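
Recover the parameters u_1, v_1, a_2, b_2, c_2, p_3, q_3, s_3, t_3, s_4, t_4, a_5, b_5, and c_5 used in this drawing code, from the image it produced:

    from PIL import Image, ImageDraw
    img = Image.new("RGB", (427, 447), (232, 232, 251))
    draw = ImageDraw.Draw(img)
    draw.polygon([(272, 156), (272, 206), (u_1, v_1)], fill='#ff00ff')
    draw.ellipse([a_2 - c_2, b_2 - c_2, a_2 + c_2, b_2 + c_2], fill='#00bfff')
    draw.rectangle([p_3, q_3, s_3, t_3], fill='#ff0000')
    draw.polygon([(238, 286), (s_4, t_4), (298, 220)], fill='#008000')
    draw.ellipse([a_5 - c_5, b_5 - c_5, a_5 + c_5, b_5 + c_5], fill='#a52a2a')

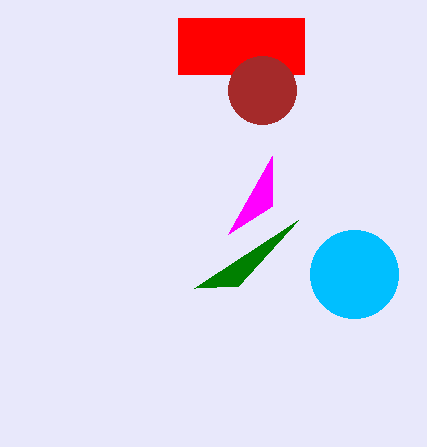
u_1 = 228; v_1 = 234; a_2 = 354; b_2 = 274; c_2 = 44; p_3 = 178; q_3 = 18; s_3 = 304; t_3 = 74; s_4 = 194; t_4 = 288; a_5 = 262; b_5 = 90; c_5 = 34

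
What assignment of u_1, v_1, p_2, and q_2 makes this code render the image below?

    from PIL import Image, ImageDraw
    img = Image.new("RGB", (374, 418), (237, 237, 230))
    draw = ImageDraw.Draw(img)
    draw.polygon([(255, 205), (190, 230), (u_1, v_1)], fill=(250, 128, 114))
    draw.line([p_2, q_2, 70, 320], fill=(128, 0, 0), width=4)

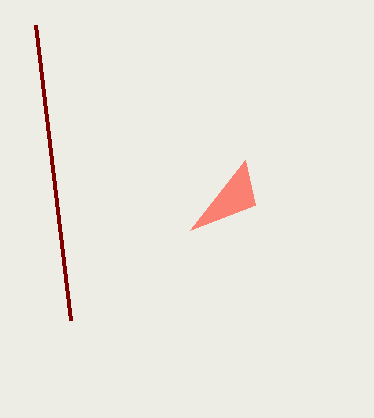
u_1 = 245
v_1 = 160
p_2 = 35
q_2 = 25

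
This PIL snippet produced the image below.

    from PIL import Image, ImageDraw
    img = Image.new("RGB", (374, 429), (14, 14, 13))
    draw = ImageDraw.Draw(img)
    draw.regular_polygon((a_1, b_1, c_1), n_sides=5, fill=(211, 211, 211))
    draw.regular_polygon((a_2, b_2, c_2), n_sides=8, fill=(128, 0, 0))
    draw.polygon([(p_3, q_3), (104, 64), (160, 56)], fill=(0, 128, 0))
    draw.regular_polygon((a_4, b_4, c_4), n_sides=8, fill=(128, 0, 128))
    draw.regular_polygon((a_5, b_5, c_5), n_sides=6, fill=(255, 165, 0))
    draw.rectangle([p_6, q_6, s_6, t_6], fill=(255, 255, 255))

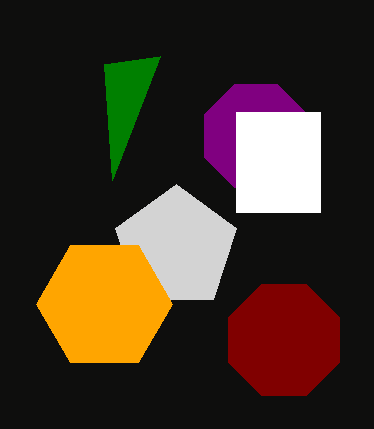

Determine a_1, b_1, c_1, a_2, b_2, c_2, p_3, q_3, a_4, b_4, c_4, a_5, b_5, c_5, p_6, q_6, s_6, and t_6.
a_1 = 176, b_1 = 248, c_1 = 64, a_2 = 284, b_2 = 340, c_2 = 60, p_3 = 112, q_3 = 180, a_4 = 256, b_4 = 136, c_4 = 56, a_5 = 104, b_5 = 304, c_5 = 68, p_6 = 236, q_6 = 112, s_6 = 320, t_6 = 212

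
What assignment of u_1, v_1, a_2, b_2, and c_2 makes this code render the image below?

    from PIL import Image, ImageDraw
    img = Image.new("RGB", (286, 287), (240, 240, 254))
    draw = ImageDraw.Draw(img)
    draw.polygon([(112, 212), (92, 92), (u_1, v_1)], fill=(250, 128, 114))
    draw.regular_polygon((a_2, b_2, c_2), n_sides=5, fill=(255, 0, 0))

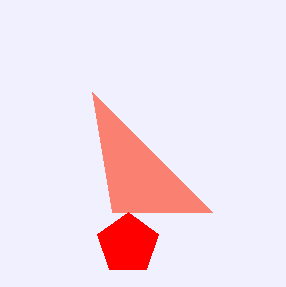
u_1 = 212, v_1 = 212, a_2 = 128, b_2 = 244, c_2 = 32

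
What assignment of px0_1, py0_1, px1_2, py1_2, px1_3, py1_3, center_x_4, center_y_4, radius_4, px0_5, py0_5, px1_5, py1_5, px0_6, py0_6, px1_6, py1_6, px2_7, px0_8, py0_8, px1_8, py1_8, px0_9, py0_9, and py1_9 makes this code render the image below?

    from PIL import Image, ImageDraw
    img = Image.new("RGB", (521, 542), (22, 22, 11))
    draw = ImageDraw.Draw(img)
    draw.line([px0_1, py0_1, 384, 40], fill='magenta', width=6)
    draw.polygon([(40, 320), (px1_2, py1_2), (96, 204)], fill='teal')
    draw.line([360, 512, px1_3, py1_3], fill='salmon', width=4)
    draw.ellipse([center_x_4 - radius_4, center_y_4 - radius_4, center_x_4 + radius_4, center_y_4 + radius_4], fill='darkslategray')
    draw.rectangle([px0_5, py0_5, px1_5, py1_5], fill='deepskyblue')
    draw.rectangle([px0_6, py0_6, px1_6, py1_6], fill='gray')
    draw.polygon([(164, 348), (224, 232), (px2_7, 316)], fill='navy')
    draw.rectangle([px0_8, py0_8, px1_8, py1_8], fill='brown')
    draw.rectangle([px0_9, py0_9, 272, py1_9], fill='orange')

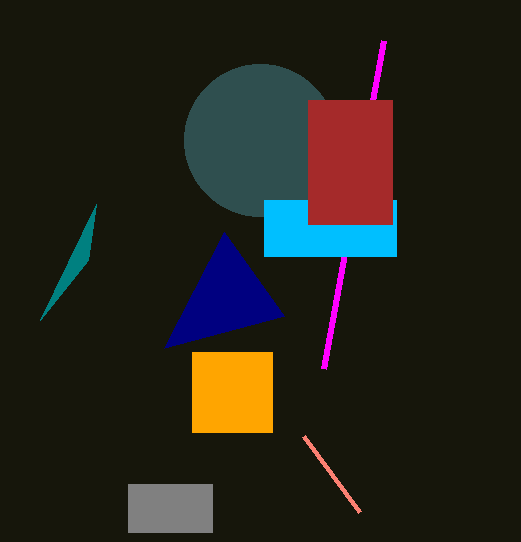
px0_1 = 324
py0_1 = 368
px1_2 = 88
py1_2 = 260
px1_3 = 304
py1_3 = 436
center_x_4 = 260
center_y_4 = 140
radius_4 = 76
px0_5 = 264
py0_5 = 200
px1_5 = 396
py1_5 = 256
px0_6 = 128
py0_6 = 484
px1_6 = 212
py1_6 = 532
px2_7 = 284
px0_8 = 308
py0_8 = 100
px1_8 = 392
py1_8 = 224
px0_9 = 192
py0_9 = 352
py1_9 = 432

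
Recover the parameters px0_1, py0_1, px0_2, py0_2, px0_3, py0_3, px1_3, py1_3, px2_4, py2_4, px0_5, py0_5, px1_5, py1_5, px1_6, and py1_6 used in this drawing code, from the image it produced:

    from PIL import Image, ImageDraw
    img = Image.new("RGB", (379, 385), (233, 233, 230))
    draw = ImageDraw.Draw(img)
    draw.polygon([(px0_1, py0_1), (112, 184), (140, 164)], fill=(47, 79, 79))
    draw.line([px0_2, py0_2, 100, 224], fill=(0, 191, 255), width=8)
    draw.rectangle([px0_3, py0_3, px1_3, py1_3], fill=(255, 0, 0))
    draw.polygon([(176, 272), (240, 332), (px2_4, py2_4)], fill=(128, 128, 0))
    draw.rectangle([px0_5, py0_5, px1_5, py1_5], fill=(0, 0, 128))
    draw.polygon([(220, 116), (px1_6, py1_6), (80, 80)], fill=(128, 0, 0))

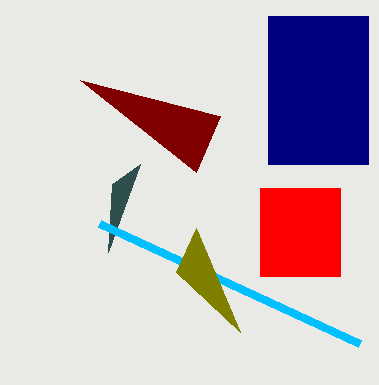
px0_1 = 108; py0_1 = 252; px0_2 = 360; py0_2 = 344; px0_3 = 260; py0_3 = 188; px1_3 = 340; py1_3 = 276; px2_4 = 196; py2_4 = 228; px0_5 = 268; py0_5 = 16; px1_5 = 368; py1_5 = 164; px1_6 = 196; py1_6 = 172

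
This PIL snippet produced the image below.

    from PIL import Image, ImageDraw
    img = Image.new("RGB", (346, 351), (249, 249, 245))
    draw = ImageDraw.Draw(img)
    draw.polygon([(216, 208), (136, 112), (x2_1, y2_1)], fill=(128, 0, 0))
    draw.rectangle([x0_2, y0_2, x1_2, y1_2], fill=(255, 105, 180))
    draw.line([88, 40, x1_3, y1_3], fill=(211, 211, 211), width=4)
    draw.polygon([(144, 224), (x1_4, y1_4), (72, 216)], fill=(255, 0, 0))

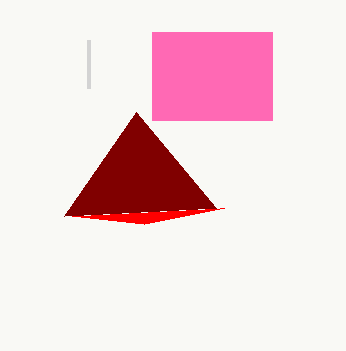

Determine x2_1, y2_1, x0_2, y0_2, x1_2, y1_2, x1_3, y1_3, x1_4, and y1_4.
x2_1 = 64; y2_1 = 216; x0_2 = 152; y0_2 = 32; x1_2 = 272; y1_2 = 120; x1_3 = 88; y1_3 = 88; x1_4 = 224; y1_4 = 208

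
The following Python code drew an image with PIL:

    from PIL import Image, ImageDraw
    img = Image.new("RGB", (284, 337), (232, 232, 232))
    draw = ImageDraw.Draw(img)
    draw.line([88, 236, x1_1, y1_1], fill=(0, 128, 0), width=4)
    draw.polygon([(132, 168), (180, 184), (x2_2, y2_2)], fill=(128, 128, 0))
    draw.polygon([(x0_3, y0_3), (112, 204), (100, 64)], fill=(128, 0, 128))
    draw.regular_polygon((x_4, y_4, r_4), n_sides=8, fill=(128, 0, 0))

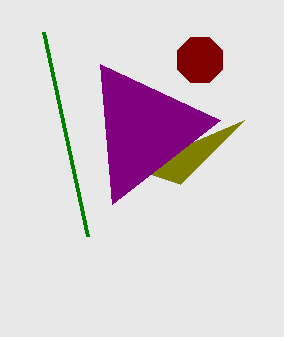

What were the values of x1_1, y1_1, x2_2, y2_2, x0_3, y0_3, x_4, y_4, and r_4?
x1_1 = 44; y1_1 = 32; x2_2 = 244; y2_2 = 120; x0_3 = 220; y0_3 = 120; x_4 = 200; y_4 = 60; r_4 = 24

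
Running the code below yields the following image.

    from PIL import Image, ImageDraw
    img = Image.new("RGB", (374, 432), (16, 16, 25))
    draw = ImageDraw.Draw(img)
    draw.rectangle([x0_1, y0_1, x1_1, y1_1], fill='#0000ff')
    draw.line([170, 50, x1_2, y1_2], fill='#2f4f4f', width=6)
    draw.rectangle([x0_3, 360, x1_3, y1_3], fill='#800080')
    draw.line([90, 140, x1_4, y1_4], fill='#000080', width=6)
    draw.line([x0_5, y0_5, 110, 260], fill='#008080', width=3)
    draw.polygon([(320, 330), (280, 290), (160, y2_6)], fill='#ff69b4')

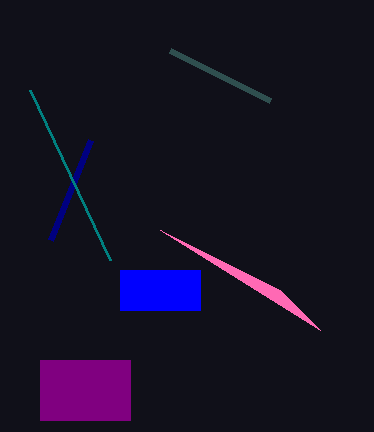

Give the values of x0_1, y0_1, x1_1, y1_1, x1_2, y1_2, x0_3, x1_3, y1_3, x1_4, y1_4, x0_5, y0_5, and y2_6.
x0_1 = 120, y0_1 = 270, x1_1 = 200, y1_1 = 310, x1_2 = 270, y1_2 = 100, x0_3 = 40, x1_3 = 130, y1_3 = 420, x1_4 = 50, y1_4 = 240, x0_5 = 30, y0_5 = 90, y2_6 = 230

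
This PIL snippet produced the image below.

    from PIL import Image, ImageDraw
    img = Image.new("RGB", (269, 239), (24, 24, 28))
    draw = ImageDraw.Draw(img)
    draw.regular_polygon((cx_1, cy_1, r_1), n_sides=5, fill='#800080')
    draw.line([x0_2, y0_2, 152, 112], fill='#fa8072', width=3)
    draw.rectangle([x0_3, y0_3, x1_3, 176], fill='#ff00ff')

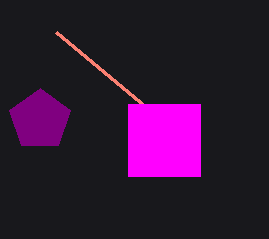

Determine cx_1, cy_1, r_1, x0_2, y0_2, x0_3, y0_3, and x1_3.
cx_1 = 40; cy_1 = 120; r_1 = 32; x0_2 = 56; y0_2 = 32; x0_3 = 128; y0_3 = 104; x1_3 = 200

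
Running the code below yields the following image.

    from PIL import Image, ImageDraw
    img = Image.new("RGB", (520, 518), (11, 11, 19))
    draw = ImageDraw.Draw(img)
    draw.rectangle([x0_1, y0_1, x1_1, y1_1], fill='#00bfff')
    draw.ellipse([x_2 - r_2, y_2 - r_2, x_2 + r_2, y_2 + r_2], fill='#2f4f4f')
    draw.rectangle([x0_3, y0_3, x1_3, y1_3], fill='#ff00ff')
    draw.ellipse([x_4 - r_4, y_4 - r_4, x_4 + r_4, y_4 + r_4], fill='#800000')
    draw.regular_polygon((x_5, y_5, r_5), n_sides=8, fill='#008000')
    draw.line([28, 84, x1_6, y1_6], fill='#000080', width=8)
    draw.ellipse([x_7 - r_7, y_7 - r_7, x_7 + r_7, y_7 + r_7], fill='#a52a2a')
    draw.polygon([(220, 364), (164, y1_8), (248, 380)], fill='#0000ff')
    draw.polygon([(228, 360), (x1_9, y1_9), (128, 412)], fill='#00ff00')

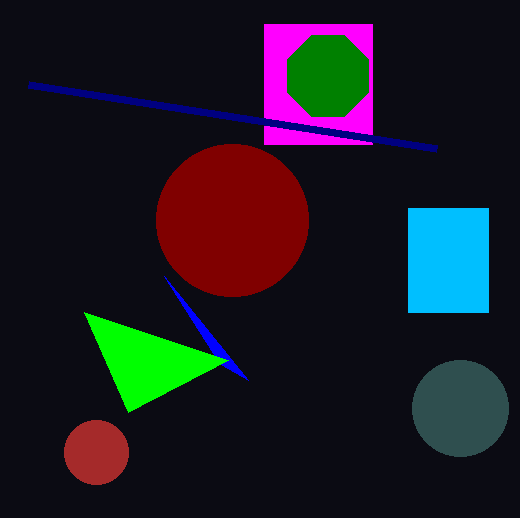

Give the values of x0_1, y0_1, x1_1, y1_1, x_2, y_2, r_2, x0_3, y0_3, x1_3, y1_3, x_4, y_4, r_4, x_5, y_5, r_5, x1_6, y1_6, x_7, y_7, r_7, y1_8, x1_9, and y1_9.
x0_1 = 408; y0_1 = 208; x1_1 = 488; y1_1 = 312; x_2 = 460; y_2 = 408; r_2 = 48; x0_3 = 264; y0_3 = 24; x1_3 = 372; y1_3 = 144; x_4 = 232; y_4 = 220; r_4 = 76; x_5 = 328; y_5 = 76; r_5 = 44; x1_6 = 436; y1_6 = 148; x_7 = 96; y_7 = 452; r_7 = 32; y1_8 = 276; x1_9 = 84; y1_9 = 312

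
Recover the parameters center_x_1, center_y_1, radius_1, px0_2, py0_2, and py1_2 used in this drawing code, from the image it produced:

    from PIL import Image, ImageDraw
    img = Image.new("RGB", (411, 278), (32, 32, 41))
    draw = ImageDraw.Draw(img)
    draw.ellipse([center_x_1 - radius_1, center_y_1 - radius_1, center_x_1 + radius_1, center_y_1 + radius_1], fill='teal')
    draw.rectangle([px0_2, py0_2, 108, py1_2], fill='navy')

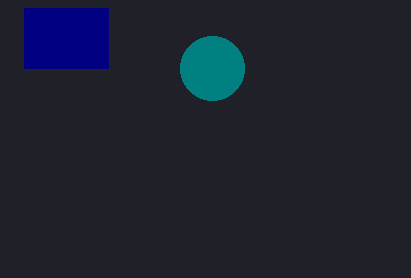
center_x_1 = 212, center_y_1 = 68, radius_1 = 32, px0_2 = 24, py0_2 = 8, py1_2 = 68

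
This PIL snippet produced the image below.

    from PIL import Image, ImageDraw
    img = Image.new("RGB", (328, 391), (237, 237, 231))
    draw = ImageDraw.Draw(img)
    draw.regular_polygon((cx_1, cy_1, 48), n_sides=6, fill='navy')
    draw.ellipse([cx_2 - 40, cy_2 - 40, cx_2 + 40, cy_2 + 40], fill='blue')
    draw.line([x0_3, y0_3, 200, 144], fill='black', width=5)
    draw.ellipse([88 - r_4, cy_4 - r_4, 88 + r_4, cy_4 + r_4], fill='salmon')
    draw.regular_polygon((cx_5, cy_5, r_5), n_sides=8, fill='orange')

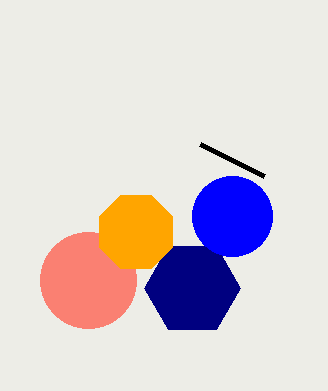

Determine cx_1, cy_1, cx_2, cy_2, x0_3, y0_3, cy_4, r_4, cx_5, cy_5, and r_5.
cx_1 = 192; cy_1 = 288; cx_2 = 232; cy_2 = 216; x0_3 = 264; y0_3 = 176; cy_4 = 280; r_4 = 48; cx_5 = 136; cy_5 = 232; r_5 = 40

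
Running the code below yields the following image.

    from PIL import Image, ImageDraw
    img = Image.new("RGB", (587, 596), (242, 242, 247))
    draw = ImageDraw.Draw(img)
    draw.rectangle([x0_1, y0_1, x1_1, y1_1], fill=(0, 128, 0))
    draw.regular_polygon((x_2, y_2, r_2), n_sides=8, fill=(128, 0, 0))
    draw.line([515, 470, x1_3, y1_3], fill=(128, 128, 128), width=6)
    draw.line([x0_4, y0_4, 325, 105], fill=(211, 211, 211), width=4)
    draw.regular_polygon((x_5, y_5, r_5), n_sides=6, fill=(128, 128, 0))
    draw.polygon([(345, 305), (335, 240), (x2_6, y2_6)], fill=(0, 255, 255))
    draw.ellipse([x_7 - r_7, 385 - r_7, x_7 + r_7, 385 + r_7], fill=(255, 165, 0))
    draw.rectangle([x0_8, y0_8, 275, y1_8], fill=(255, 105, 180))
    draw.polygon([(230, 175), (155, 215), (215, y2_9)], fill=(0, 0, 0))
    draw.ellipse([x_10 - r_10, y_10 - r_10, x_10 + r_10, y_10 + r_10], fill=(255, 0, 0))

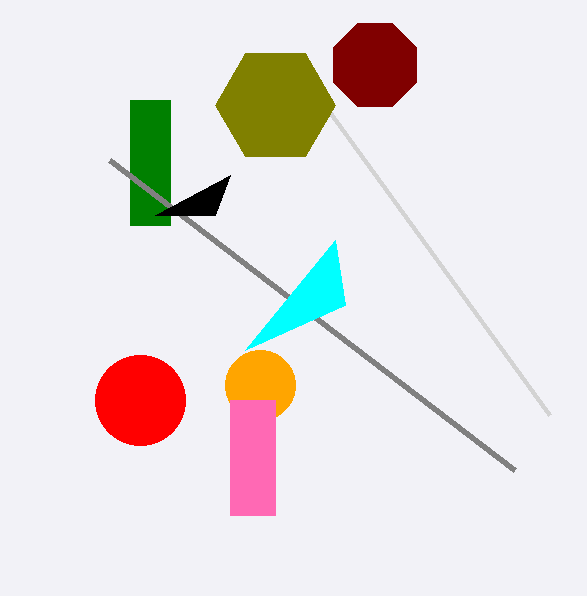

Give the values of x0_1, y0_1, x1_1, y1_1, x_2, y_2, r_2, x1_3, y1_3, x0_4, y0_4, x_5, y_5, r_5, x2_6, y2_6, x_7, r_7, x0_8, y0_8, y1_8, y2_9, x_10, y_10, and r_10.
x0_1 = 130
y0_1 = 100
x1_1 = 170
y1_1 = 225
x_2 = 375
y_2 = 65
r_2 = 45
x1_3 = 110
y1_3 = 160
x0_4 = 550
y0_4 = 415
x_5 = 275
y_5 = 105
r_5 = 60
x2_6 = 245
y2_6 = 350
x_7 = 260
r_7 = 35
x0_8 = 230
y0_8 = 400
y1_8 = 515
y2_9 = 215
x_10 = 140
y_10 = 400
r_10 = 45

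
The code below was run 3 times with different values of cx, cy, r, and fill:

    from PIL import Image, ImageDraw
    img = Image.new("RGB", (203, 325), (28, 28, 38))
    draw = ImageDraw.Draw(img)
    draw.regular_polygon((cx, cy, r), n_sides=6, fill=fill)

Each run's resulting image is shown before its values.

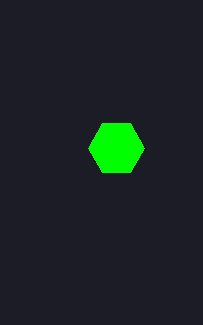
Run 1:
cx = 116; cy = 148; r = 28; fill = 'lime'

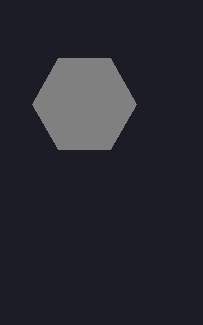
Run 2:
cx = 84, cy = 104, r = 52, fill = 'gray'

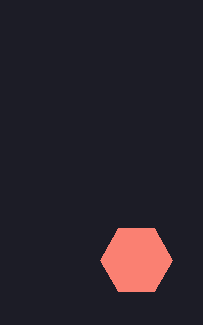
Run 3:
cx = 136; cy = 260; r = 36; fill = 'salmon'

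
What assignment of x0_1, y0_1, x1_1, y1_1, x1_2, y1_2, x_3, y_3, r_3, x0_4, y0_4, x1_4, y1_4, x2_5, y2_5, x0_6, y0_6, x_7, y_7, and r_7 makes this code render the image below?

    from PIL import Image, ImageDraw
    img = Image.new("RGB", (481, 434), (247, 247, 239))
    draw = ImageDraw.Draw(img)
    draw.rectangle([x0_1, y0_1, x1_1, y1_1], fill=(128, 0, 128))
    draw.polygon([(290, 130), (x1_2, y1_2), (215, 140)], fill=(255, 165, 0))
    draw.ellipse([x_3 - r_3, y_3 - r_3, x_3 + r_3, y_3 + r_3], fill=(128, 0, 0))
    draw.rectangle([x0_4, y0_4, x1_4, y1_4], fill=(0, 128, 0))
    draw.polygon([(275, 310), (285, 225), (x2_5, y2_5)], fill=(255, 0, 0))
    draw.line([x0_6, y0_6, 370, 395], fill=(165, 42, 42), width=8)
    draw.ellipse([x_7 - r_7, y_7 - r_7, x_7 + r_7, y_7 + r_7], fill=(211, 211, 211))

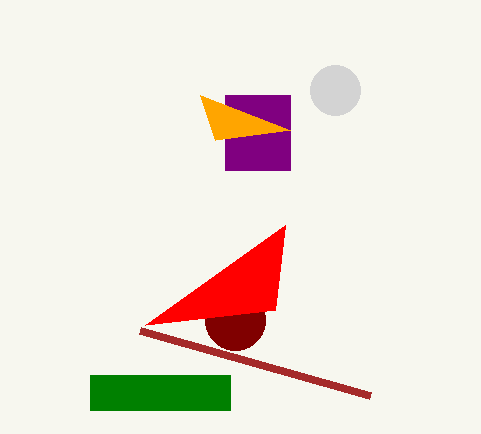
x0_1 = 225; y0_1 = 95; x1_1 = 290; y1_1 = 170; x1_2 = 200; y1_2 = 95; x_3 = 235; y_3 = 320; r_3 = 30; x0_4 = 90; y0_4 = 375; x1_4 = 230; y1_4 = 410; x2_5 = 145; y2_5 = 325; x0_6 = 140; y0_6 = 330; x_7 = 335; y_7 = 90; r_7 = 25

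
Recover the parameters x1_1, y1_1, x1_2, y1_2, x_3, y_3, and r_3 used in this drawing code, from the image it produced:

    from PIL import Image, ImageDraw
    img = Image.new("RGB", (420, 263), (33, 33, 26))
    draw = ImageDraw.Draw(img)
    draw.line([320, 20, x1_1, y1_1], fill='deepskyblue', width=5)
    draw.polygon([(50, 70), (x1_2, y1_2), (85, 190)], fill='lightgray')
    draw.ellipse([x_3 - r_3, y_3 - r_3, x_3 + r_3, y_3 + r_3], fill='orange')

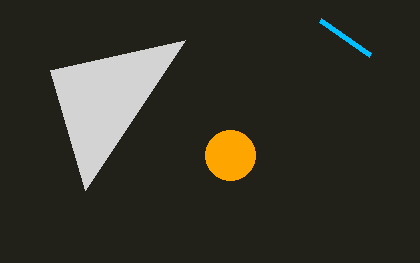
x1_1 = 370; y1_1 = 55; x1_2 = 185; y1_2 = 40; x_3 = 230; y_3 = 155; r_3 = 25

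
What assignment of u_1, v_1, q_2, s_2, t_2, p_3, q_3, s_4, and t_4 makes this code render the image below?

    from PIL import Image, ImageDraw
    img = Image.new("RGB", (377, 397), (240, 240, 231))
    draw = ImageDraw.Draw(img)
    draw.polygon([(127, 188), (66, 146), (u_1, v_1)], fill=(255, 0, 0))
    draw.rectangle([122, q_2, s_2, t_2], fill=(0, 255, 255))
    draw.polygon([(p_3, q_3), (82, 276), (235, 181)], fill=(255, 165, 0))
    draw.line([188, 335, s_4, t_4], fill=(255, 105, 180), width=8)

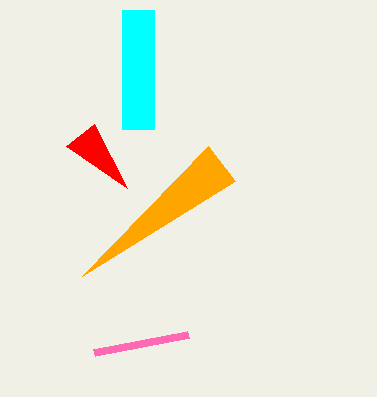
u_1 = 94
v_1 = 124
q_2 = 10
s_2 = 154
t_2 = 129
p_3 = 208
q_3 = 146
s_4 = 94
t_4 = 353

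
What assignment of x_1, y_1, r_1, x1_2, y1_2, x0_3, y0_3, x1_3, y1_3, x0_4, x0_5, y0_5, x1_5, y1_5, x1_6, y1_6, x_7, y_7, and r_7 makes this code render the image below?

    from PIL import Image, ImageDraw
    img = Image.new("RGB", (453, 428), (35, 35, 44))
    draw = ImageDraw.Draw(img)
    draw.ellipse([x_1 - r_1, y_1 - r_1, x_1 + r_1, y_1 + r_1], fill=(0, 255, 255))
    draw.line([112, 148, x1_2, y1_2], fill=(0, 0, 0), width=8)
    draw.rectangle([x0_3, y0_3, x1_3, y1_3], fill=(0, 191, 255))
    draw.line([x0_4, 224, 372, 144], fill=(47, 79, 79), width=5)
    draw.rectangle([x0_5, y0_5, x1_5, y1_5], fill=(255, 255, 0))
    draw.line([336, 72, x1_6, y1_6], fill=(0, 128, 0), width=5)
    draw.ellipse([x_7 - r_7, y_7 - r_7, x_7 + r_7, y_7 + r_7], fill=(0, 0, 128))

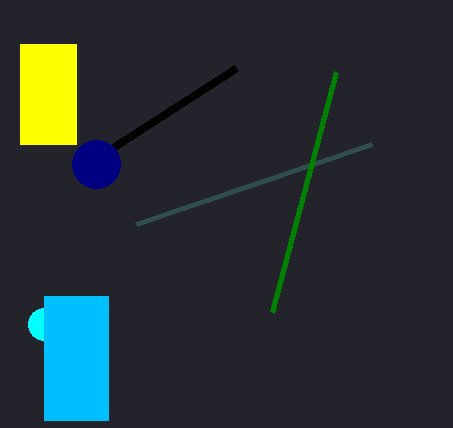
x_1 = 44
y_1 = 324
r_1 = 16
x1_2 = 236
y1_2 = 68
x0_3 = 44
y0_3 = 296
x1_3 = 108
y1_3 = 420
x0_4 = 136
x0_5 = 20
y0_5 = 44
x1_5 = 76
y1_5 = 144
x1_6 = 272
y1_6 = 312
x_7 = 96
y_7 = 164
r_7 = 24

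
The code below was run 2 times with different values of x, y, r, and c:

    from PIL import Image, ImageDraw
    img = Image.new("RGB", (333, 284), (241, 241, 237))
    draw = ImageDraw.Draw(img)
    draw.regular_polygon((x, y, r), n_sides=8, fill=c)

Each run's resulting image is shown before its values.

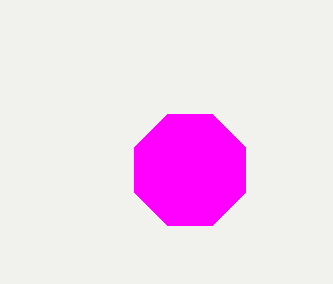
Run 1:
x = 190; y = 170; r = 60; c = 'magenta'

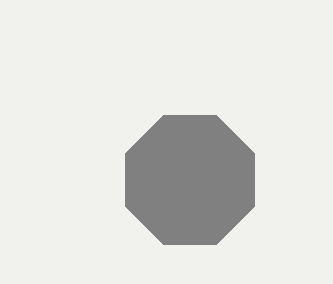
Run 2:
x = 190
y = 180
r = 70
c = 'gray'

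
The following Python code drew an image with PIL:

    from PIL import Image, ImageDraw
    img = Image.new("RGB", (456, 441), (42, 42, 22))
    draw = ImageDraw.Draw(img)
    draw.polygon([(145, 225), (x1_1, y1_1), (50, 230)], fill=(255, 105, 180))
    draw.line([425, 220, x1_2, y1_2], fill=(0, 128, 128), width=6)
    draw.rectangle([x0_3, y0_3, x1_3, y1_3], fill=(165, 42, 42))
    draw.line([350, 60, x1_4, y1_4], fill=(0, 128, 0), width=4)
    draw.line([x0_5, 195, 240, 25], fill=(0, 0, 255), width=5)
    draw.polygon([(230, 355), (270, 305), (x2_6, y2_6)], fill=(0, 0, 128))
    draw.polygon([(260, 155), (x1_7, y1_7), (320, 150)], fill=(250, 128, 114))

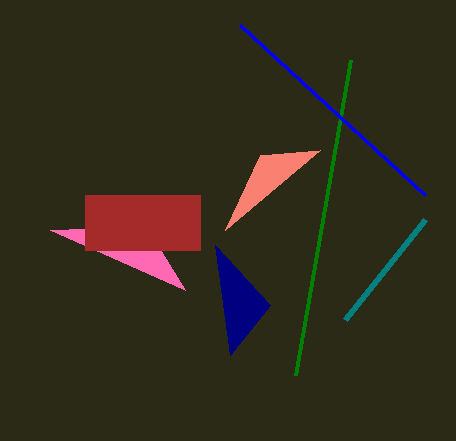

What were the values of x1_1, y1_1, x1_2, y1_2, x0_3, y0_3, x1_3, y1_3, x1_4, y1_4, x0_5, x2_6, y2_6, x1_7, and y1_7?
x1_1 = 185
y1_1 = 290
x1_2 = 345
y1_2 = 320
x0_3 = 85
y0_3 = 195
x1_3 = 200
y1_3 = 250
x1_4 = 295
y1_4 = 375
x0_5 = 425
x2_6 = 215
y2_6 = 245
x1_7 = 225
y1_7 = 230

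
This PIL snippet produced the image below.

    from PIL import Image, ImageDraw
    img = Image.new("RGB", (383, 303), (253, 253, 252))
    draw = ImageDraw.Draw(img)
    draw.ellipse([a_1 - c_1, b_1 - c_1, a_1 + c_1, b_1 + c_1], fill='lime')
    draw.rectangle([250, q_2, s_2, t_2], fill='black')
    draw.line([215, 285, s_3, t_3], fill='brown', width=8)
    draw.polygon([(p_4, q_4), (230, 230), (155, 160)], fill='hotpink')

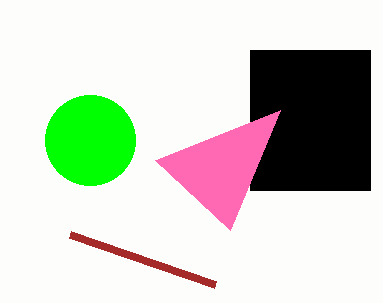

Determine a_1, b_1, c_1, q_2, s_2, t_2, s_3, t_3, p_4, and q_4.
a_1 = 90, b_1 = 140, c_1 = 45, q_2 = 50, s_2 = 370, t_2 = 190, s_3 = 70, t_3 = 235, p_4 = 280, q_4 = 110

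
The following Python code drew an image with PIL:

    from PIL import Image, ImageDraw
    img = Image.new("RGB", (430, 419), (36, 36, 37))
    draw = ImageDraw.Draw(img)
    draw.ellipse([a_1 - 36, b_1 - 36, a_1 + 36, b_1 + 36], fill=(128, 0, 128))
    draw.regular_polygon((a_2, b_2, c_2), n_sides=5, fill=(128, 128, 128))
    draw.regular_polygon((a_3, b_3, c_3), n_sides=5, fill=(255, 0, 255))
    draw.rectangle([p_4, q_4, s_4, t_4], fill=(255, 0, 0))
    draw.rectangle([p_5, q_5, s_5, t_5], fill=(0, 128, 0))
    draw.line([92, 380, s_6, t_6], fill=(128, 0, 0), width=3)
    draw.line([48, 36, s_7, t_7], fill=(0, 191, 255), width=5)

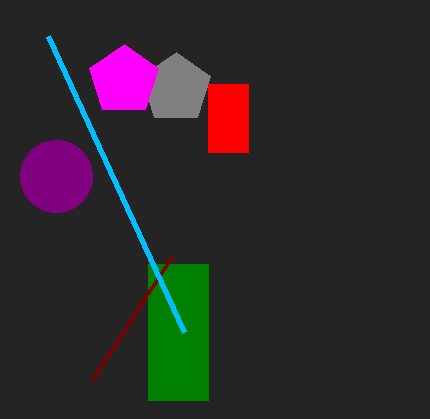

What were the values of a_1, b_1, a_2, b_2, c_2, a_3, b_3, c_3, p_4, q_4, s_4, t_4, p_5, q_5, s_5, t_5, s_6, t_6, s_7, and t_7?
a_1 = 56
b_1 = 176
a_2 = 176
b_2 = 88
c_2 = 36
a_3 = 124
b_3 = 80
c_3 = 36
p_4 = 208
q_4 = 84
s_4 = 248
t_4 = 152
p_5 = 148
q_5 = 264
s_5 = 208
t_5 = 400
s_6 = 172
t_6 = 256
s_7 = 184
t_7 = 332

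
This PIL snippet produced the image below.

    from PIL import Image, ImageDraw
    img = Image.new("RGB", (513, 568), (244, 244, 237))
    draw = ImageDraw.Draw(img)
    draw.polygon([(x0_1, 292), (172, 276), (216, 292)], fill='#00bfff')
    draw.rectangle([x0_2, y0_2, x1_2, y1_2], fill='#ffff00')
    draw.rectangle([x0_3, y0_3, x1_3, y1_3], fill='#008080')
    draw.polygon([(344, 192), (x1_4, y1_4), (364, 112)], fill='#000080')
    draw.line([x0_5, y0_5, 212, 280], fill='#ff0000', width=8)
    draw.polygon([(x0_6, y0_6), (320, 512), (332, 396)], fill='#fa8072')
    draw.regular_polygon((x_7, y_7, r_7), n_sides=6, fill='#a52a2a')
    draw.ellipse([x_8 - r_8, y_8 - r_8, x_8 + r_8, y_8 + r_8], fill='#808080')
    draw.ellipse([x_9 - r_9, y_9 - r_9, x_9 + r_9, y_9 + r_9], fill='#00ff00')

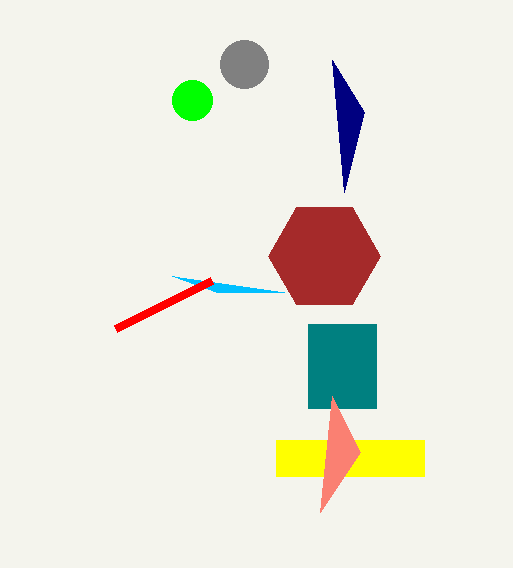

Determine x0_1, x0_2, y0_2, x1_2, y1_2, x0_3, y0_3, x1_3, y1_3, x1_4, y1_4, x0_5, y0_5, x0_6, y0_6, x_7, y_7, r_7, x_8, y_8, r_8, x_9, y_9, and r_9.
x0_1 = 284; x0_2 = 276; y0_2 = 440; x1_2 = 424; y1_2 = 476; x0_3 = 308; y0_3 = 324; x1_3 = 376; y1_3 = 408; x1_4 = 332; y1_4 = 60; x0_5 = 116; y0_5 = 328; x0_6 = 360; y0_6 = 452; x_7 = 324; y_7 = 256; r_7 = 56; x_8 = 244; y_8 = 64; r_8 = 24; x_9 = 192; y_9 = 100; r_9 = 20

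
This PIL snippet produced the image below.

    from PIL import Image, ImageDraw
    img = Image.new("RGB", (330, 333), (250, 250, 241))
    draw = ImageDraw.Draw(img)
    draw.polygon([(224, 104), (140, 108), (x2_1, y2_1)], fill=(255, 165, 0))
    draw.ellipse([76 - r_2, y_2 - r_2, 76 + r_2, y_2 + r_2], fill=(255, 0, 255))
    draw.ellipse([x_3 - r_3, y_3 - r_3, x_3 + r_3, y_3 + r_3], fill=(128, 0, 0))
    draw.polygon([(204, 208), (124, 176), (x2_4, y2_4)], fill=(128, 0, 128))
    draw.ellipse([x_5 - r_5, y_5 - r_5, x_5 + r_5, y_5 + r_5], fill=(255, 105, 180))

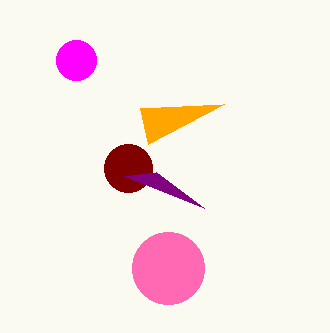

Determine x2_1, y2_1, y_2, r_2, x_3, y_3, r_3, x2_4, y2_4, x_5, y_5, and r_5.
x2_1 = 148
y2_1 = 144
y_2 = 60
r_2 = 20
x_3 = 128
y_3 = 168
r_3 = 24
x2_4 = 156
y2_4 = 172
x_5 = 168
y_5 = 268
r_5 = 36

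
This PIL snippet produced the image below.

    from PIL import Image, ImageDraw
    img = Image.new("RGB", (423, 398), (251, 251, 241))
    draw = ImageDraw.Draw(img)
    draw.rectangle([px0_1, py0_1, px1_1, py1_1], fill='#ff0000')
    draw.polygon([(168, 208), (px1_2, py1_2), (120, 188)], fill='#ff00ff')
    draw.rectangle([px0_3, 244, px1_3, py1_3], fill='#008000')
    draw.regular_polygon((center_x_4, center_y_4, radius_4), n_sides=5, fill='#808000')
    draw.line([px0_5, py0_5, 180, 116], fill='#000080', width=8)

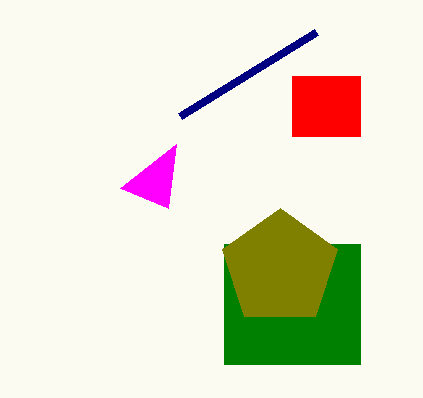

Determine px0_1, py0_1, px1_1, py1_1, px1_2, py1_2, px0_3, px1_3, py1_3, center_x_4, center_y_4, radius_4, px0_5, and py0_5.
px0_1 = 292, py0_1 = 76, px1_1 = 360, py1_1 = 136, px1_2 = 176, py1_2 = 144, px0_3 = 224, px1_3 = 360, py1_3 = 364, center_x_4 = 280, center_y_4 = 268, radius_4 = 60, px0_5 = 316, py0_5 = 32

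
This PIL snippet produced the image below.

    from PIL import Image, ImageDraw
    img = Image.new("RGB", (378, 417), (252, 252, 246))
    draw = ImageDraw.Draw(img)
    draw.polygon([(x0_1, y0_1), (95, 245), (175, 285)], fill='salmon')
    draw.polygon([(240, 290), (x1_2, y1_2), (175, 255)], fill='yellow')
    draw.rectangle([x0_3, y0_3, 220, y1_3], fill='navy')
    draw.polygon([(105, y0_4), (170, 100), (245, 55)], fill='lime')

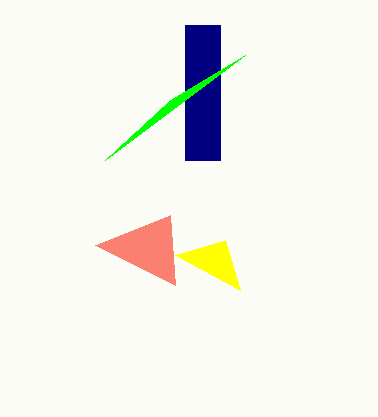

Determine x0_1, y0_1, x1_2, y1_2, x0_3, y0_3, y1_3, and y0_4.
x0_1 = 170, y0_1 = 215, x1_2 = 225, y1_2 = 240, x0_3 = 185, y0_3 = 25, y1_3 = 160, y0_4 = 160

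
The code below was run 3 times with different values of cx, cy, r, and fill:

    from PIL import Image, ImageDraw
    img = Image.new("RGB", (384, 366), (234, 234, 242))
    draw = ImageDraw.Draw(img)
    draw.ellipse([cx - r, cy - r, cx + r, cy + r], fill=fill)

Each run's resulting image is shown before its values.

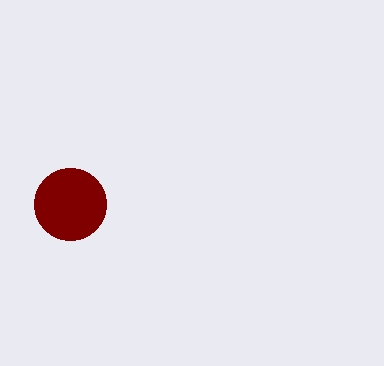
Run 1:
cx = 70; cy = 204; r = 36; fill = 'maroon'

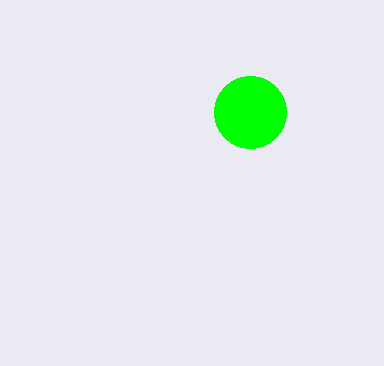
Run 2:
cx = 250, cy = 112, r = 36, fill = 'lime'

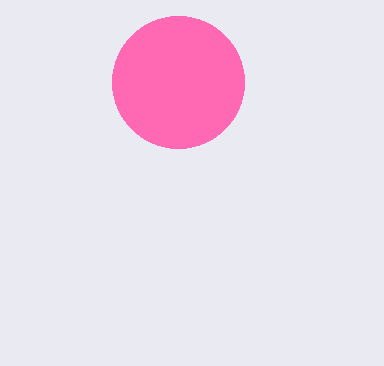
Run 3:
cx = 178; cy = 82; r = 66; fill = 'hotpink'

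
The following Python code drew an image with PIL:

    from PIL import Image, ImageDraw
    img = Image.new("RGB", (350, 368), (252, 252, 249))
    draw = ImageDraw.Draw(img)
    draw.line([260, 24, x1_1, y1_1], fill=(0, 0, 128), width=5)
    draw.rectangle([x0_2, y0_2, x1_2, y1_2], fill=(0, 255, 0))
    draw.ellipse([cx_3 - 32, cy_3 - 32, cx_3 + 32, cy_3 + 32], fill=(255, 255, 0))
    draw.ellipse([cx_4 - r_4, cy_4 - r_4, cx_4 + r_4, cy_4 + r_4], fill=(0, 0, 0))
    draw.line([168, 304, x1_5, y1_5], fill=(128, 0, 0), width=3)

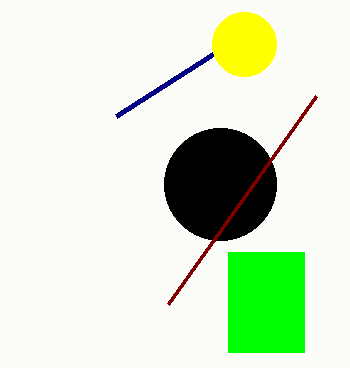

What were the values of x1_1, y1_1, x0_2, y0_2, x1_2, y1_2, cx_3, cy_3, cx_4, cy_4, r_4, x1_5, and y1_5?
x1_1 = 116; y1_1 = 116; x0_2 = 228; y0_2 = 252; x1_2 = 304; y1_2 = 352; cx_3 = 244; cy_3 = 44; cx_4 = 220; cy_4 = 184; r_4 = 56; x1_5 = 316; y1_5 = 96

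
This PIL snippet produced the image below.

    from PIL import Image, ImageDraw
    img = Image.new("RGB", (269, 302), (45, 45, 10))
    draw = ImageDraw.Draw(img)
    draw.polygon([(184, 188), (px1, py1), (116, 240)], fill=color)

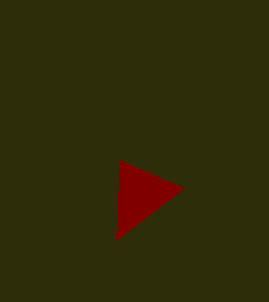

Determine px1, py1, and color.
px1 = 120, py1 = 160, color = 'maroon'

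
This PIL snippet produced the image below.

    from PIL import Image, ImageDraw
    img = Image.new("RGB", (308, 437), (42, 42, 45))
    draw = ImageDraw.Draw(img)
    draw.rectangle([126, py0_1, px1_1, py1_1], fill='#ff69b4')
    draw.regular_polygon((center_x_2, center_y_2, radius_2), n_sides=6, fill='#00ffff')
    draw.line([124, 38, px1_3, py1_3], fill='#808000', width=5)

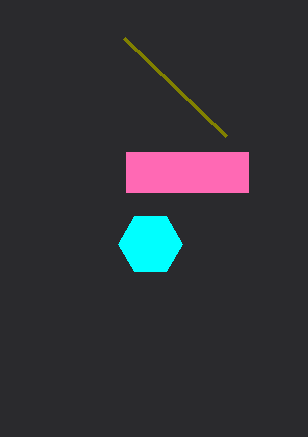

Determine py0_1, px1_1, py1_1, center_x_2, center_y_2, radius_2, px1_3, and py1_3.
py0_1 = 152
px1_1 = 248
py1_1 = 192
center_x_2 = 150
center_y_2 = 244
radius_2 = 32
px1_3 = 226
py1_3 = 136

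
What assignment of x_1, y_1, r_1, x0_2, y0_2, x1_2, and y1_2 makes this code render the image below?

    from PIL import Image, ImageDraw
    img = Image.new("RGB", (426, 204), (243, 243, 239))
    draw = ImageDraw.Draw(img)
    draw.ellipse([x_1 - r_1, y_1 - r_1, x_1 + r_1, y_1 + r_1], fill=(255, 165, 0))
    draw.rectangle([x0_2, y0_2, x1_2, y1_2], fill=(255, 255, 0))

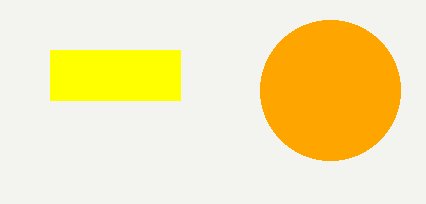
x_1 = 330, y_1 = 90, r_1 = 70, x0_2 = 50, y0_2 = 50, x1_2 = 180, y1_2 = 100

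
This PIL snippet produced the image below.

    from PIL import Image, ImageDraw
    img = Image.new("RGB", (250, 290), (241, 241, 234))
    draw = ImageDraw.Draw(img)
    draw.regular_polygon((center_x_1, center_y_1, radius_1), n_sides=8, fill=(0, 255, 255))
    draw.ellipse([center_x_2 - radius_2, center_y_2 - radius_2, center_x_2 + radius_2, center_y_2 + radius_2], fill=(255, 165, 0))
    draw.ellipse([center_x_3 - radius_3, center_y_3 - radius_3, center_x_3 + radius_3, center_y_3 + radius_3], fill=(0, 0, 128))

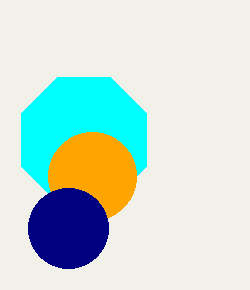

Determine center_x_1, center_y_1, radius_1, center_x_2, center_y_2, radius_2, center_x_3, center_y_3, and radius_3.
center_x_1 = 84, center_y_1 = 140, radius_1 = 68, center_x_2 = 92, center_y_2 = 176, radius_2 = 44, center_x_3 = 68, center_y_3 = 228, radius_3 = 40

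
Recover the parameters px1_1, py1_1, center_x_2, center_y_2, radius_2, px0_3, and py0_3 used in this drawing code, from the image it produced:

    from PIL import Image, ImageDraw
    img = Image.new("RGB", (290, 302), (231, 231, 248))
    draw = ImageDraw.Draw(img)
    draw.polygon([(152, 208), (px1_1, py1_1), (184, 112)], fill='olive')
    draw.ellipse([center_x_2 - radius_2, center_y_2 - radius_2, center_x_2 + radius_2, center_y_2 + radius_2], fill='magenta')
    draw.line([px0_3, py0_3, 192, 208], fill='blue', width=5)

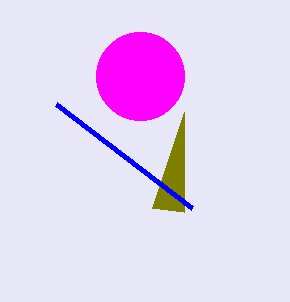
px1_1 = 184; py1_1 = 212; center_x_2 = 140; center_y_2 = 76; radius_2 = 44; px0_3 = 56; py0_3 = 104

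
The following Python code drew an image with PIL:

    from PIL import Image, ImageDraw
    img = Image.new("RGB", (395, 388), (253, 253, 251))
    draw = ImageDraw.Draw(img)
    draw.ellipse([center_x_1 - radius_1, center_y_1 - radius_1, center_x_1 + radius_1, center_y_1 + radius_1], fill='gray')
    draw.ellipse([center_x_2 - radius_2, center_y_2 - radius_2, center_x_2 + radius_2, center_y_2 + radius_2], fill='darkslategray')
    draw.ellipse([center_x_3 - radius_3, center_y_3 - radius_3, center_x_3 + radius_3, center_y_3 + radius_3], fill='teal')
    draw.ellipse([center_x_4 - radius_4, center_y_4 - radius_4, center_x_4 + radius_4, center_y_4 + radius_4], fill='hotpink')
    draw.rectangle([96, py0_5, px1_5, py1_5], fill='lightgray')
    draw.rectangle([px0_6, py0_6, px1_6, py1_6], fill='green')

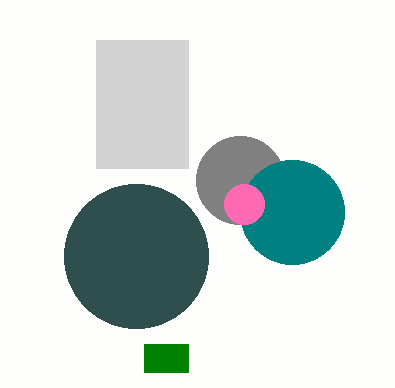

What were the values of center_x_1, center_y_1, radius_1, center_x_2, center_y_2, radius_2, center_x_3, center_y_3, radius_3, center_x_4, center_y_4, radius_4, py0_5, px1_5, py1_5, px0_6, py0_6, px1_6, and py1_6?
center_x_1 = 240
center_y_1 = 180
radius_1 = 44
center_x_2 = 136
center_y_2 = 256
radius_2 = 72
center_x_3 = 292
center_y_3 = 212
radius_3 = 52
center_x_4 = 244
center_y_4 = 204
radius_4 = 20
py0_5 = 40
px1_5 = 188
py1_5 = 168
px0_6 = 144
py0_6 = 344
px1_6 = 188
py1_6 = 372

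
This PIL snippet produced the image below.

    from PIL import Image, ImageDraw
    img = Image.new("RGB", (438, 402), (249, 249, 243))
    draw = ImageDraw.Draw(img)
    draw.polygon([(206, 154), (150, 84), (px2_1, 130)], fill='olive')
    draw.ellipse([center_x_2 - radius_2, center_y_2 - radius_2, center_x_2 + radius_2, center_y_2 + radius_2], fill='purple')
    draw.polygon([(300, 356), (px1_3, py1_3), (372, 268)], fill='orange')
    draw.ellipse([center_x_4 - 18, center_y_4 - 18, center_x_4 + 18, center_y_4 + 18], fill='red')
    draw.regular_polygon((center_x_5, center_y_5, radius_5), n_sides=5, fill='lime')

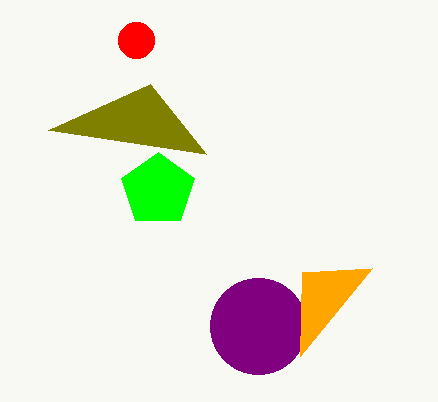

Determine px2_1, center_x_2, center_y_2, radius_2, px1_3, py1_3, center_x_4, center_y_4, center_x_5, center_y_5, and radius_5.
px2_1 = 48
center_x_2 = 258
center_y_2 = 326
radius_2 = 48
px1_3 = 302
py1_3 = 272
center_x_4 = 136
center_y_4 = 40
center_x_5 = 158
center_y_5 = 190
radius_5 = 38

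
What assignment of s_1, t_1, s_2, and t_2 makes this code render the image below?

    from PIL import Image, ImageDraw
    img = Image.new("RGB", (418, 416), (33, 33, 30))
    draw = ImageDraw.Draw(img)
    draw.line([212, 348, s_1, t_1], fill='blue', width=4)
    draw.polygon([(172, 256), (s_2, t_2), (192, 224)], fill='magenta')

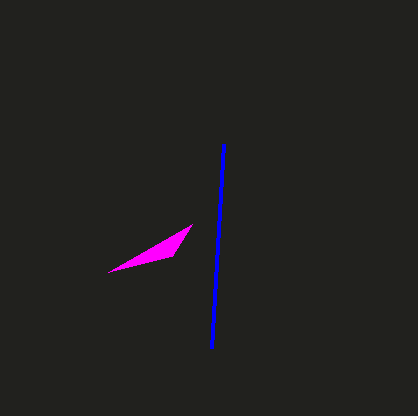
s_1 = 224; t_1 = 144; s_2 = 108; t_2 = 272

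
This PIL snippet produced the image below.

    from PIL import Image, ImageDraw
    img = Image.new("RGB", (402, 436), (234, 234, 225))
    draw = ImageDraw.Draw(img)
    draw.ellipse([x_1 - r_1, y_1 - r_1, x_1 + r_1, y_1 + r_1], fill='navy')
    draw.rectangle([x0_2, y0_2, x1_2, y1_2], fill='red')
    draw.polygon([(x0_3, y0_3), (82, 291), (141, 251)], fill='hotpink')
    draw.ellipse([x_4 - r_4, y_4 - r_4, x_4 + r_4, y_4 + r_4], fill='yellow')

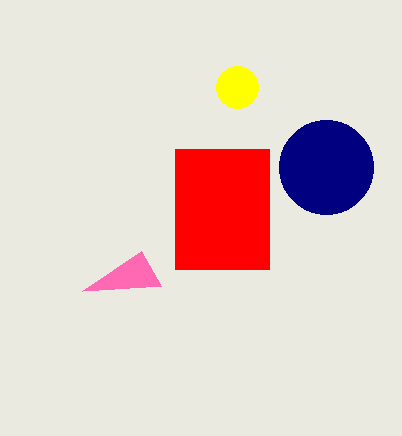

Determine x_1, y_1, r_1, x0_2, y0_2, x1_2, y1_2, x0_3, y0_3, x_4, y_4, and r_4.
x_1 = 326, y_1 = 167, r_1 = 47, x0_2 = 175, y0_2 = 149, x1_2 = 269, y1_2 = 269, x0_3 = 161, y0_3 = 286, x_4 = 237, y_4 = 87, r_4 = 21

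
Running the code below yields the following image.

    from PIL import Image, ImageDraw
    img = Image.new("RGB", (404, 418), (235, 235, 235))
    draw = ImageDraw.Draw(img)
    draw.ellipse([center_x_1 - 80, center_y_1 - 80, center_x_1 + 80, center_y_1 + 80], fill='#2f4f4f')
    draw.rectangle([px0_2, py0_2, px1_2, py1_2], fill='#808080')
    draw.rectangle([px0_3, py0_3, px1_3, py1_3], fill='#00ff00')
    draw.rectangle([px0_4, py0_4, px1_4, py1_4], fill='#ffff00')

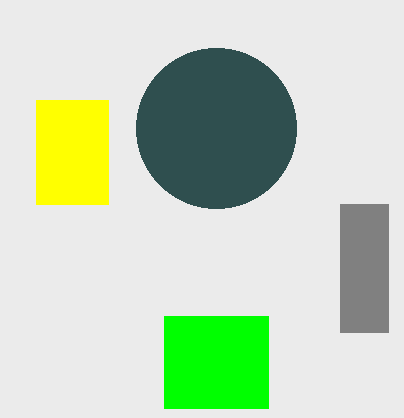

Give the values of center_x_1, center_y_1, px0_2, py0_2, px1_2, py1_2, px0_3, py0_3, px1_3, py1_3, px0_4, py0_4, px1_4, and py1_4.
center_x_1 = 216
center_y_1 = 128
px0_2 = 340
py0_2 = 204
px1_2 = 388
py1_2 = 332
px0_3 = 164
py0_3 = 316
px1_3 = 268
py1_3 = 408
px0_4 = 36
py0_4 = 100
px1_4 = 108
py1_4 = 204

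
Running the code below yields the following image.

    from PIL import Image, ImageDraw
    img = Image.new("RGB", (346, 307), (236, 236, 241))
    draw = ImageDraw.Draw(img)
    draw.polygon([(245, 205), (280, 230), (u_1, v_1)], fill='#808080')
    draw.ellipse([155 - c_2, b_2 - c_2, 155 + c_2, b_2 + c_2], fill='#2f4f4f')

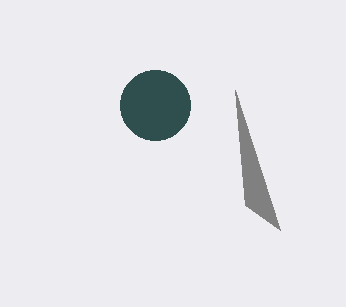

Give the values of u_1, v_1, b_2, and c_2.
u_1 = 235
v_1 = 90
b_2 = 105
c_2 = 35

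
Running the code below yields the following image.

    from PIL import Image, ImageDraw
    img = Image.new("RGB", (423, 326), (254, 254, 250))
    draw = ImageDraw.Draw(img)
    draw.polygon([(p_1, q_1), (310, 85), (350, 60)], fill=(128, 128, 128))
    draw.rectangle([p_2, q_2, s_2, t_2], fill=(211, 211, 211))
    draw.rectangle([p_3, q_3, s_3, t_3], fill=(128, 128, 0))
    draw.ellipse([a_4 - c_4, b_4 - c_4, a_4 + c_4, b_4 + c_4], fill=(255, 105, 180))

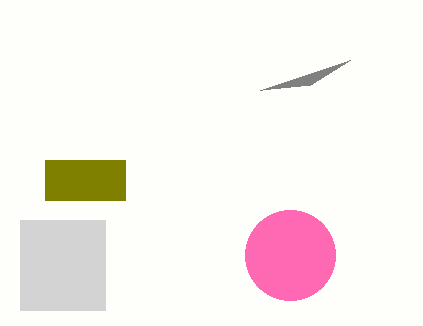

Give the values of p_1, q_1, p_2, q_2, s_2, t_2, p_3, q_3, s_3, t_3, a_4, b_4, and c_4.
p_1 = 260; q_1 = 90; p_2 = 20; q_2 = 220; s_2 = 105; t_2 = 310; p_3 = 45; q_3 = 160; s_3 = 125; t_3 = 200; a_4 = 290; b_4 = 255; c_4 = 45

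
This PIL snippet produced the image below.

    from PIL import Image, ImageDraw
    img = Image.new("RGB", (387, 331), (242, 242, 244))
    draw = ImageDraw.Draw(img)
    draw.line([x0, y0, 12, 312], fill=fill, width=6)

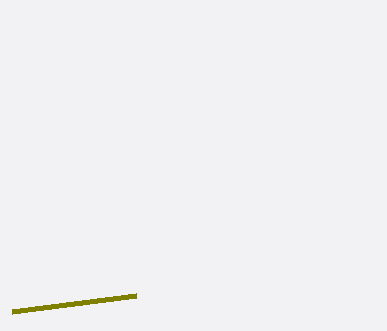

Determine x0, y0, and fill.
x0 = 136, y0 = 296, fill = 'olive'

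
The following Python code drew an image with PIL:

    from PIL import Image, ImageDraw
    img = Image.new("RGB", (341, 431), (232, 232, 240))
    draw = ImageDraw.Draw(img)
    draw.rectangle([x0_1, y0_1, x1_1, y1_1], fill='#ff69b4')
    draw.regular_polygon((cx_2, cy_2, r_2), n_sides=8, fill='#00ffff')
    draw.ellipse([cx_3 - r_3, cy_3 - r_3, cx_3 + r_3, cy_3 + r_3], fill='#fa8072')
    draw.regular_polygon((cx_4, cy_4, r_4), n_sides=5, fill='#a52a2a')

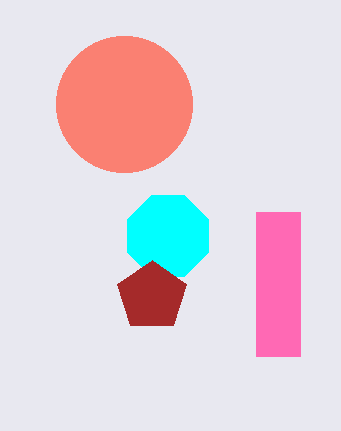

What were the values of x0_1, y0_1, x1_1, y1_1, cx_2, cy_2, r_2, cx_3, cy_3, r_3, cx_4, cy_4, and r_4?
x0_1 = 256, y0_1 = 212, x1_1 = 300, y1_1 = 356, cx_2 = 168, cy_2 = 236, r_2 = 44, cx_3 = 124, cy_3 = 104, r_3 = 68, cx_4 = 152, cy_4 = 296, r_4 = 36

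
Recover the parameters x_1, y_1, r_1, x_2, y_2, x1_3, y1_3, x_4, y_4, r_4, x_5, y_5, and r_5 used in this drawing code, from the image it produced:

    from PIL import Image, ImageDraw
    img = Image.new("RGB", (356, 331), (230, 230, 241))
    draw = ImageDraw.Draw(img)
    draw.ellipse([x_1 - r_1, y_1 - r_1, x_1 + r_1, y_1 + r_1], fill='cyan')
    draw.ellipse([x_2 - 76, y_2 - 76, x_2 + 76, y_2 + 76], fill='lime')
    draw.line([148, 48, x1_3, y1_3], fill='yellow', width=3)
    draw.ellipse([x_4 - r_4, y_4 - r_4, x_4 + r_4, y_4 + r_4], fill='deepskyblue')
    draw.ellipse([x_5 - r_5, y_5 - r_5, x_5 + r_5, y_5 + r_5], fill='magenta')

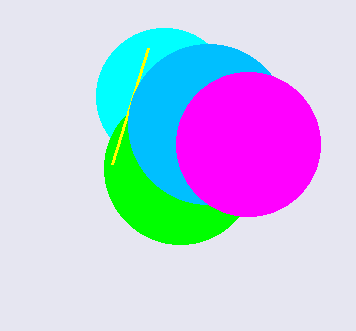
x_1 = 164; y_1 = 96; r_1 = 68; x_2 = 180; y_2 = 168; x1_3 = 112; y1_3 = 164; x_4 = 208; y_4 = 124; r_4 = 80; x_5 = 248; y_5 = 144; r_5 = 72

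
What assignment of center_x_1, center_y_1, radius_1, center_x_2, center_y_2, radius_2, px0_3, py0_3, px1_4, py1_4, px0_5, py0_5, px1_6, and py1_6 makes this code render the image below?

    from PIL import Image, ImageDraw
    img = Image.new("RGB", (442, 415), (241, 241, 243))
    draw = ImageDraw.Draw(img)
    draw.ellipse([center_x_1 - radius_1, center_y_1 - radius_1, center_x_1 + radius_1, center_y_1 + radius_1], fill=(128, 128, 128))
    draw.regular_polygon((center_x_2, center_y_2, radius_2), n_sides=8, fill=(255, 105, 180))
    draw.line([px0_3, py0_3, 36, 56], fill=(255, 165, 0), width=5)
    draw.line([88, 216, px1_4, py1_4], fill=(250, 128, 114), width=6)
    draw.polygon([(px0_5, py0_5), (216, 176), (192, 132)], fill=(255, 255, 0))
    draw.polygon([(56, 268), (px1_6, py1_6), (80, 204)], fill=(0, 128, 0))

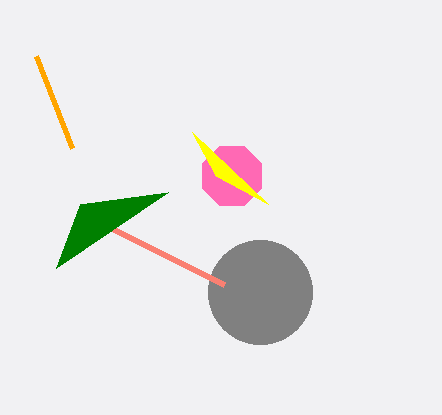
center_x_1 = 260; center_y_1 = 292; radius_1 = 52; center_x_2 = 232; center_y_2 = 176; radius_2 = 32; px0_3 = 72; py0_3 = 148; px1_4 = 224; py1_4 = 284; px0_5 = 268; py0_5 = 204; px1_6 = 168; py1_6 = 192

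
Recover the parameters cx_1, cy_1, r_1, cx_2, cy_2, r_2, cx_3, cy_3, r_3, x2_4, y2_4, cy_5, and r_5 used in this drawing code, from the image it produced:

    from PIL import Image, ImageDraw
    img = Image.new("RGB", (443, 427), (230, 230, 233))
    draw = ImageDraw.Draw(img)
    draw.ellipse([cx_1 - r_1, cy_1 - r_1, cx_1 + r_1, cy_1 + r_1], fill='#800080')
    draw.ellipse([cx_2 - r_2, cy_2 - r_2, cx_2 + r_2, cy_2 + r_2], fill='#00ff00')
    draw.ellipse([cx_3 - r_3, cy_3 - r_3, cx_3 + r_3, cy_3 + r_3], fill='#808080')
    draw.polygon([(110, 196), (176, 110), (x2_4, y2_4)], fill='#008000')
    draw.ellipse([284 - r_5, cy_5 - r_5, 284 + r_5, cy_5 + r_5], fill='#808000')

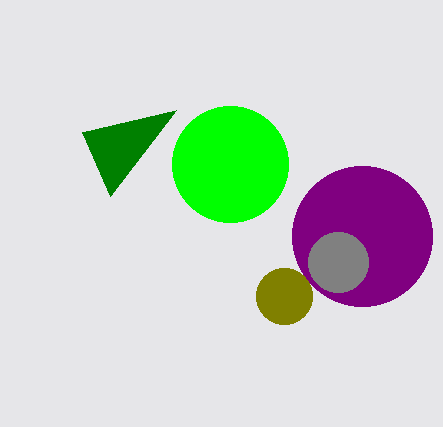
cx_1 = 362
cy_1 = 236
r_1 = 70
cx_2 = 230
cy_2 = 164
r_2 = 58
cx_3 = 338
cy_3 = 262
r_3 = 30
x2_4 = 82
y2_4 = 132
cy_5 = 296
r_5 = 28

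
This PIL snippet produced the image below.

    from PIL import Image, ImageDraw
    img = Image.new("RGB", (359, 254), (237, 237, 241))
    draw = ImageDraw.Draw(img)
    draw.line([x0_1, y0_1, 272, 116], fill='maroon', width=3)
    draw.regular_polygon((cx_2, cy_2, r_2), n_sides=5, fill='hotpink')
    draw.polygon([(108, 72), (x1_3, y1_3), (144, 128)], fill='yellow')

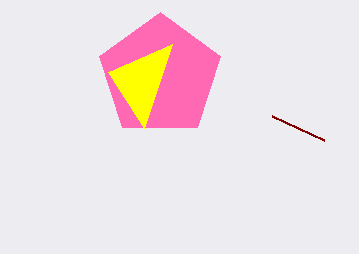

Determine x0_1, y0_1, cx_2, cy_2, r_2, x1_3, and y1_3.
x0_1 = 324, y0_1 = 140, cx_2 = 160, cy_2 = 76, r_2 = 64, x1_3 = 172, y1_3 = 44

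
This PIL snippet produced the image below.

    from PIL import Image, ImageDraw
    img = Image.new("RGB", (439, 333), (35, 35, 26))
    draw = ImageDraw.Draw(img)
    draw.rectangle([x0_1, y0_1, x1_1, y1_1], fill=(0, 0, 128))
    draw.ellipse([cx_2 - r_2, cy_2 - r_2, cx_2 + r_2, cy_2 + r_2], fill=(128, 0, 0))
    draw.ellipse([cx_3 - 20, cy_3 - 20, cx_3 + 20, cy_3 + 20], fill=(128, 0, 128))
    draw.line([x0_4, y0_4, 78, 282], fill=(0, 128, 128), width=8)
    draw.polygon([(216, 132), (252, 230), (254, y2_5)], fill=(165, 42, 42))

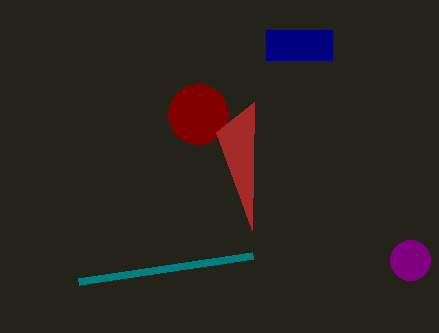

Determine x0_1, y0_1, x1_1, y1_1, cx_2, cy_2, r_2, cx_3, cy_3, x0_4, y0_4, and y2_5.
x0_1 = 266; y0_1 = 30; x1_1 = 332; y1_1 = 60; cx_2 = 198; cy_2 = 114; r_2 = 30; cx_3 = 410; cy_3 = 260; x0_4 = 252; y0_4 = 256; y2_5 = 102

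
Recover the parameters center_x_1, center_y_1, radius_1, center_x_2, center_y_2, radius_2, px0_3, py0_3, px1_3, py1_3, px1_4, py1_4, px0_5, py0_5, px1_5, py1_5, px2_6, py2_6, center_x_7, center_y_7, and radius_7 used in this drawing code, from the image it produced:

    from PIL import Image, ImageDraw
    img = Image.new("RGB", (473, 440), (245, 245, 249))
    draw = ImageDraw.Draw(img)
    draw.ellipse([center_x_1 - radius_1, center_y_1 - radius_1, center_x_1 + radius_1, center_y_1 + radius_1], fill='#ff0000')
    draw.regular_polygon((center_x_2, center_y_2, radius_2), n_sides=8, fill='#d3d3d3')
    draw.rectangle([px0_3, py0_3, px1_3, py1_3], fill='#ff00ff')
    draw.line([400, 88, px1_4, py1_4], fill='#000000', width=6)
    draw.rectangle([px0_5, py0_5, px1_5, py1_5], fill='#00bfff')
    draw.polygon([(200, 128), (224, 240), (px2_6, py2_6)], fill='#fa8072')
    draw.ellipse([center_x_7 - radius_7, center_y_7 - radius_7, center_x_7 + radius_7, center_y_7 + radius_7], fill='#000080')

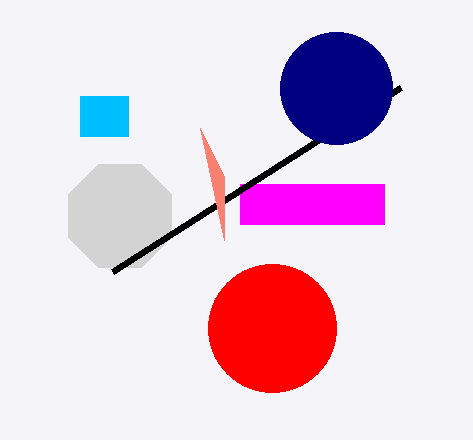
center_x_1 = 272, center_y_1 = 328, radius_1 = 64, center_x_2 = 120, center_y_2 = 216, radius_2 = 56, px0_3 = 240, py0_3 = 184, px1_3 = 384, py1_3 = 224, px1_4 = 112, py1_4 = 272, px0_5 = 80, py0_5 = 96, px1_5 = 128, py1_5 = 136, px2_6 = 224, py2_6 = 176, center_x_7 = 336, center_y_7 = 88, radius_7 = 56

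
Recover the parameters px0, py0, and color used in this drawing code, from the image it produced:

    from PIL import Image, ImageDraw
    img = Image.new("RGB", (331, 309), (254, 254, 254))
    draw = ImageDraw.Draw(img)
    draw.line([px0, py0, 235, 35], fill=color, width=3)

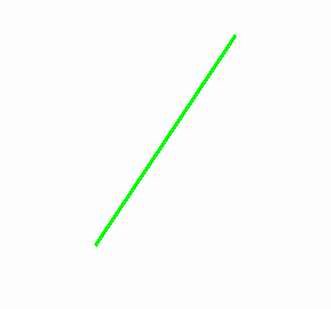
px0 = 95; py0 = 245; color = 'lime'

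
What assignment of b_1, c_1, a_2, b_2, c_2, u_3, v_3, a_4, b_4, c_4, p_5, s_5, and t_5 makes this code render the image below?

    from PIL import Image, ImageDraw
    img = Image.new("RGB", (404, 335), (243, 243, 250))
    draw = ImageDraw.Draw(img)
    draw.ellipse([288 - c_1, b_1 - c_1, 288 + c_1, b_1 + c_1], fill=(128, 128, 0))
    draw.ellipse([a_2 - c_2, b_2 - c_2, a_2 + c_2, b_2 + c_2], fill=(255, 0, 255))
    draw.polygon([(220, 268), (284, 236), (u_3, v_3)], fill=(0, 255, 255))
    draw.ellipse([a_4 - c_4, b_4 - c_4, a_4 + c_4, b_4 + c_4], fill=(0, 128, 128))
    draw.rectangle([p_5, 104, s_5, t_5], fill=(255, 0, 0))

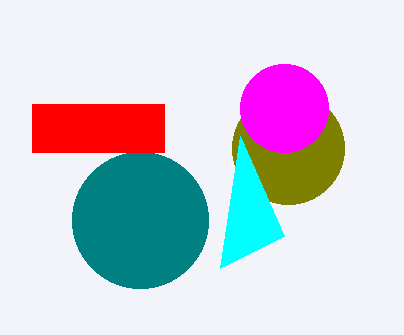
b_1 = 148
c_1 = 56
a_2 = 284
b_2 = 108
c_2 = 44
u_3 = 240
v_3 = 136
a_4 = 140
b_4 = 220
c_4 = 68
p_5 = 32
s_5 = 164
t_5 = 152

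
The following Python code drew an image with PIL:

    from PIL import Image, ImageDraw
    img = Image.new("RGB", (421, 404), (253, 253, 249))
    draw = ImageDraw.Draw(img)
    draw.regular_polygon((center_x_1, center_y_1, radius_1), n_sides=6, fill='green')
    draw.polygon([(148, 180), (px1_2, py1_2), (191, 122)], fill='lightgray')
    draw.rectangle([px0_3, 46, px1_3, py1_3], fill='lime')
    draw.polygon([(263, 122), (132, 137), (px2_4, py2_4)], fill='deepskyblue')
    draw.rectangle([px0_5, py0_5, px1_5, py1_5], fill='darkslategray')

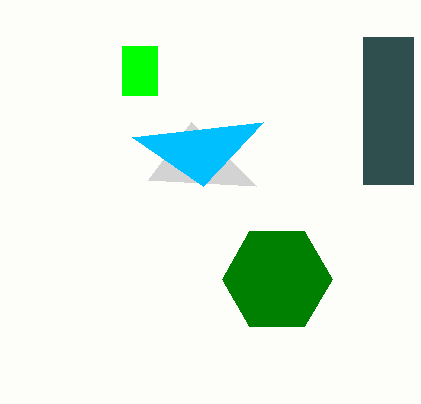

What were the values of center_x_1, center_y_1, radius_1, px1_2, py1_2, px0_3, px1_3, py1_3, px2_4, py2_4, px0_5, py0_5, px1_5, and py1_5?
center_x_1 = 277
center_y_1 = 279
radius_1 = 55
px1_2 = 256
py1_2 = 186
px0_3 = 122
px1_3 = 157
py1_3 = 95
px2_4 = 203
py2_4 = 186
px0_5 = 363
py0_5 = 37
px1_5 = 413
py1_5 = 184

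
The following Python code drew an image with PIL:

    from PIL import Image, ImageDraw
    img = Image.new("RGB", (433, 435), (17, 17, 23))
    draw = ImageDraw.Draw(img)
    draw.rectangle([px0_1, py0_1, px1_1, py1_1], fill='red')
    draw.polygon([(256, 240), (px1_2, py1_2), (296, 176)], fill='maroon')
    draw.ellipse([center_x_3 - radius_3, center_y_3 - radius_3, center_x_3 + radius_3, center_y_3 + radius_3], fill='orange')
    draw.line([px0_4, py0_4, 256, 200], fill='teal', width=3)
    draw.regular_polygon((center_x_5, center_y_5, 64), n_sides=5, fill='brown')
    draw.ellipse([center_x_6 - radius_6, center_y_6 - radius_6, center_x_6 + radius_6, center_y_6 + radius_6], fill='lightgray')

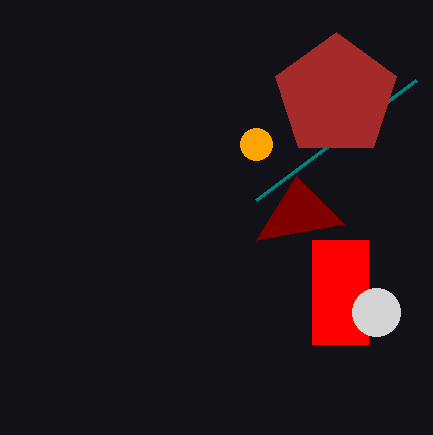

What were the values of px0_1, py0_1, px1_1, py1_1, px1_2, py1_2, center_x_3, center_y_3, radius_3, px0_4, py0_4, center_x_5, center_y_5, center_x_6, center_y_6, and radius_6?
px0_1 = 312
py0_1 = 240
px1_1 = 368
py1_1 = 344
px1_2 = 344
py1_2 = 224
center_x_3 = 256
center_y_3 = 144
radius_3 = 16
px0_4 = 416
py0_4 = 80
center_x_5 = 336
center_y_5 = 96
center_x_6 = 376
center_y_6 = 312
radius_6 = 24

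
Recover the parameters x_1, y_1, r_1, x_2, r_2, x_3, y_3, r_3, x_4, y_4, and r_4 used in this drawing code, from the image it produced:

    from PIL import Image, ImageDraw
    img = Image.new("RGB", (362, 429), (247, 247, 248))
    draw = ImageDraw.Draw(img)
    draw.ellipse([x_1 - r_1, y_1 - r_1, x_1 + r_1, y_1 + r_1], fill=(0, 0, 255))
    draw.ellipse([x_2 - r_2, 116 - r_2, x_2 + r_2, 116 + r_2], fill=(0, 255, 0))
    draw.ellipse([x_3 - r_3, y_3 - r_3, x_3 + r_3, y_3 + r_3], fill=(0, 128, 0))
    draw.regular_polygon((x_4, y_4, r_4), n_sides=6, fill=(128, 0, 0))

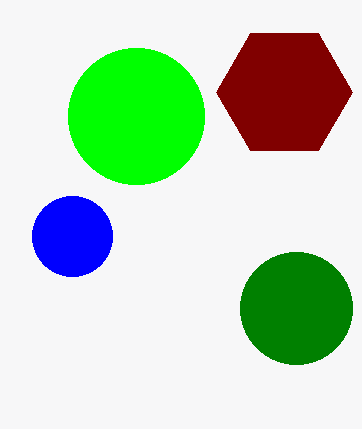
x_1 = 72
y_1 = 236
r_1 = 40
x_2 = 136
r_2 = 68
x_3 = 296
y_3 = 308
r_3 = 56
x_4 = 284
y_4 = 92
r_4 = 68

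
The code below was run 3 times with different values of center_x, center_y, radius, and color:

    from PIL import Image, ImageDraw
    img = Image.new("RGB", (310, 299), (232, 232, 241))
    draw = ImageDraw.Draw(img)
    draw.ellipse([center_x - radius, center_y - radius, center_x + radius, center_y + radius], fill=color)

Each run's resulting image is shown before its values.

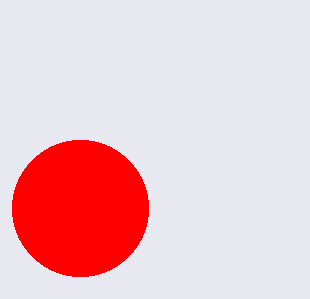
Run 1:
center_x = 80; center_y = 208; radius = 68; color = 'red'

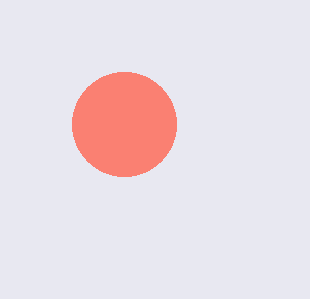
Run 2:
center_x = 124; center_y = 124; radius = 52; color = 'salmon'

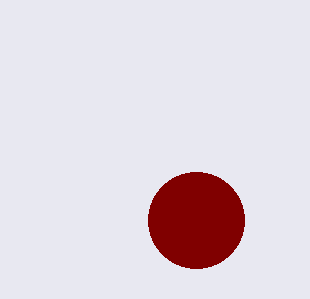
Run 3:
center_x = 196, center_y = 220, radius = 48, color = 'maroon'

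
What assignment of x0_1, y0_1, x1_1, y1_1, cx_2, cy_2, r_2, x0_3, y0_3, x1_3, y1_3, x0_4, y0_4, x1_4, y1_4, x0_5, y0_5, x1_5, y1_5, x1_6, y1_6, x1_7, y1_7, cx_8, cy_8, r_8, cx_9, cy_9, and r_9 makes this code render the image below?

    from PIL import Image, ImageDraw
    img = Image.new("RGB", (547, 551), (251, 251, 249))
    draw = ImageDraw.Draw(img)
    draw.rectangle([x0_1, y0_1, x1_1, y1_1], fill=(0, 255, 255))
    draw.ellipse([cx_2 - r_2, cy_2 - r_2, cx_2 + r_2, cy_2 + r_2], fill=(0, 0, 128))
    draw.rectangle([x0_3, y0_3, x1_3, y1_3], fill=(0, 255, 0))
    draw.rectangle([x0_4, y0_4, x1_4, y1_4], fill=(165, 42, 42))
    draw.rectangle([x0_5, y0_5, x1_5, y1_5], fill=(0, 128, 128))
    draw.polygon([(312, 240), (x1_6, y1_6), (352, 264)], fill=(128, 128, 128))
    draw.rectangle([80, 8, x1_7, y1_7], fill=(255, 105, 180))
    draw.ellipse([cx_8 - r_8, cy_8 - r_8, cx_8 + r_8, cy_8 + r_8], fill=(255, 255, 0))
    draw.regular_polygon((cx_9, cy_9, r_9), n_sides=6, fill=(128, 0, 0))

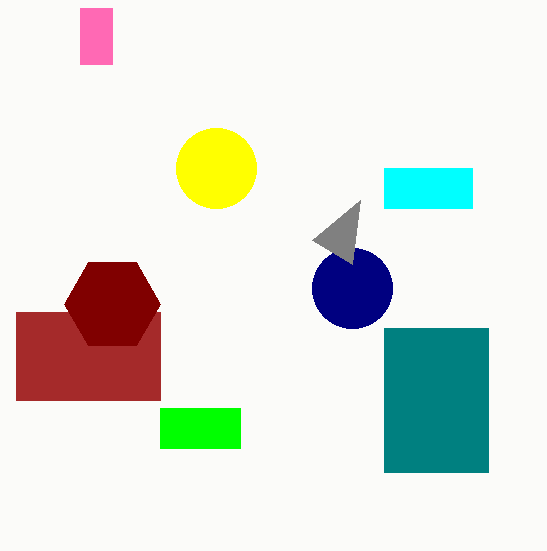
x0_1 = 384
y0_1 = 168
x1_1 = 472
y1_1 = 208
cx_2 = 352
cy_2 = 288
r_2 = 40
x0_3 = 160
y0_3 = 408
x1_3 = 240
y1_3 = 448
x0_4 = 16
y0_4 = 312
x1_4 = 160
y1_4 = 400
x0_5 = 384
y0_5 = 328
x1_5 = 488
y1_5 = 472
x1_6 = 360
y1_6 = 200
x1_7 = 112
y1_7 = 64
cx_8 = 216
cy_8 = 168
r_8 = 40
cx_9 = 112
cy_9 = 304
r_9 = 48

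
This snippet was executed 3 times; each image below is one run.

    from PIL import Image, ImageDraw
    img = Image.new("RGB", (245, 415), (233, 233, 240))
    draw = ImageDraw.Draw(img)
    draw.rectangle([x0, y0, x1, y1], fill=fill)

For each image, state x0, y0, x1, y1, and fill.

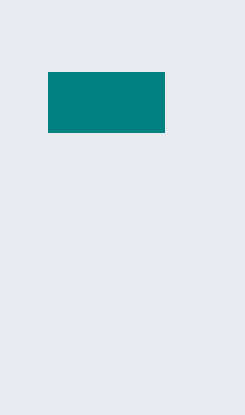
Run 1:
x0 = 48, y0 = 72, x1 = 164, y1 = 132, fill = 'teal'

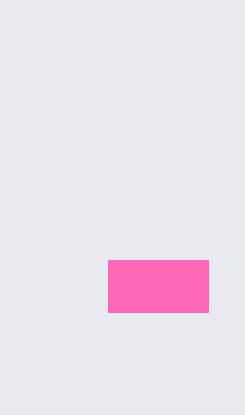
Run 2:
x0 = 108; y0 = 260; x1 = 208; y1 = 312; fill = 'hotpink'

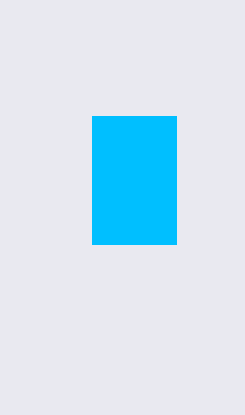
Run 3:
x0 = 92
y0 = 116
x1 = 176
y1 = 244
fill = 'deepskyblue'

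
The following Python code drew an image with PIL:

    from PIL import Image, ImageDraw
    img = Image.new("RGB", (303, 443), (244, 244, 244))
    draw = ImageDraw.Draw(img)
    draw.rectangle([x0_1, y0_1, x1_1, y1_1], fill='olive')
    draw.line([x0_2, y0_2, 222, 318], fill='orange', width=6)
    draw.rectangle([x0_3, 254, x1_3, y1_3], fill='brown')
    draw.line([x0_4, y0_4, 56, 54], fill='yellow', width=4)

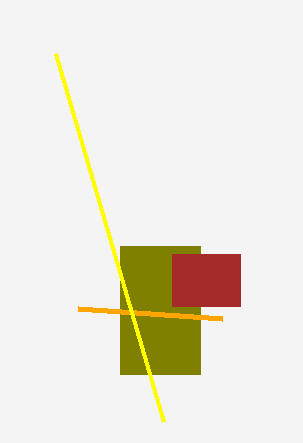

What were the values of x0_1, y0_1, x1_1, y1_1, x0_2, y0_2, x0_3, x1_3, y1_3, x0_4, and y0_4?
x0_1 = 120, y0_1 = 246, x1_1 = 200, y1_1 = 374, x0_2 = 78, y0_2 = 308, x0_3 = 172, x1_3 = 240, y1_3 = 306, x0_4 = 164, y0_4 = 422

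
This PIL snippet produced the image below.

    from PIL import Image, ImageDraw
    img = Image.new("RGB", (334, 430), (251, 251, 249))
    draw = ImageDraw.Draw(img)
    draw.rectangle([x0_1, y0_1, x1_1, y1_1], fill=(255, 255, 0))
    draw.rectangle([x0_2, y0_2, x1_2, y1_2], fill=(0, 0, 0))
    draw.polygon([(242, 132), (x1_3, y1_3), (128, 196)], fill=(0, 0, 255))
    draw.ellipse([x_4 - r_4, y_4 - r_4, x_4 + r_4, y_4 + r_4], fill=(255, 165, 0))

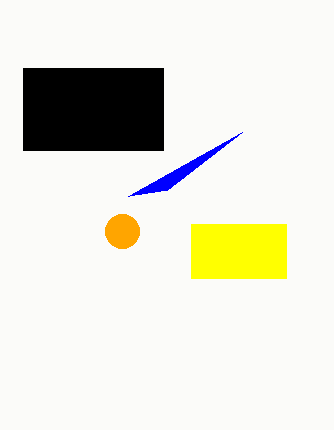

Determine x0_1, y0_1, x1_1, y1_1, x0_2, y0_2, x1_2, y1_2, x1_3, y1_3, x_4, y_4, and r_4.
x0_1 = 191
y0_1 = 224
x1_1 = 286
y1_1 = 278
x0_2 = 23
y0_2 = 68
x1_2 = 163
y1_2 = 150
x1_3 = 167
y1_3 = 190
x_4 = 122
y_4 = 231
r_4 = 17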